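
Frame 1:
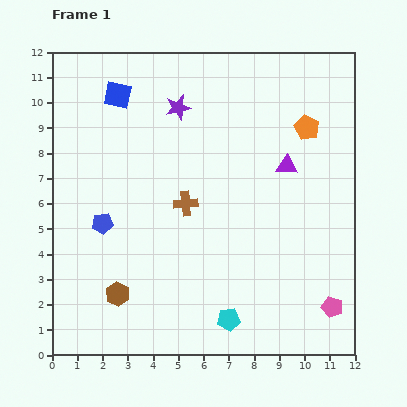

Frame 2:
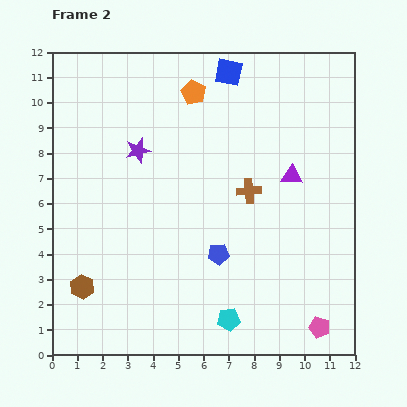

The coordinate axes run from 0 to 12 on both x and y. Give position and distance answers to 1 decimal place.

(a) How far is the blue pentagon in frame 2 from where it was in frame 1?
4.8

The blue pentagon moved from (2.0, 5.2) to (6.6, 4.0), a distance of √(4.6² + 1.2²) ≈ 4.8.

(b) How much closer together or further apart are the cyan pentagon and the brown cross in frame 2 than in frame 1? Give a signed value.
+0.3

Distance in frame 1: 4.9. Distance in frame 2: 5.2.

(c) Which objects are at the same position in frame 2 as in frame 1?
the cyan pentagon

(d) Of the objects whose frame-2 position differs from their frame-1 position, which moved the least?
the purple triangle

(moved 0.4)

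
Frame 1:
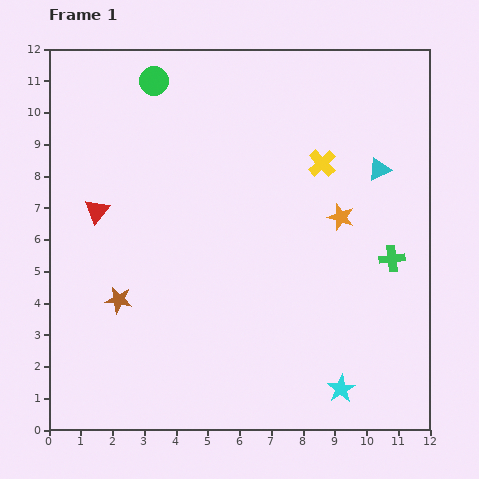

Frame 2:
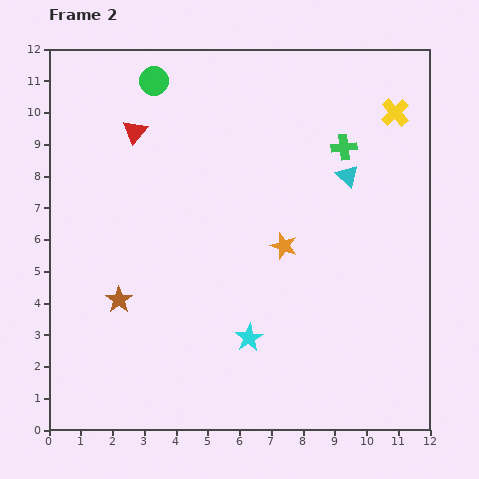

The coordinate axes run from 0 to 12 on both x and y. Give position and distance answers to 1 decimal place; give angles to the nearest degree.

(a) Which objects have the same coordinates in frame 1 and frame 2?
the green circle, the brown star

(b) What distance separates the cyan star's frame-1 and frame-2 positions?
3.3

The cyan star moved from (9.2, 1.3) to (6.3, 2.9), a distance of √(2.9² + 1.6²) ≈ 3.3.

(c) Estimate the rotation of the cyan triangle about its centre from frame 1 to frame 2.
49° counter-clockwise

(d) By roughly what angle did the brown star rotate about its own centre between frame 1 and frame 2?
26° clockwise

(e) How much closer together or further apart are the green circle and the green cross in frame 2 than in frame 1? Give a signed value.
-3.0

Distance in frame 1: 9.4. Distance in frame 2: 6.4.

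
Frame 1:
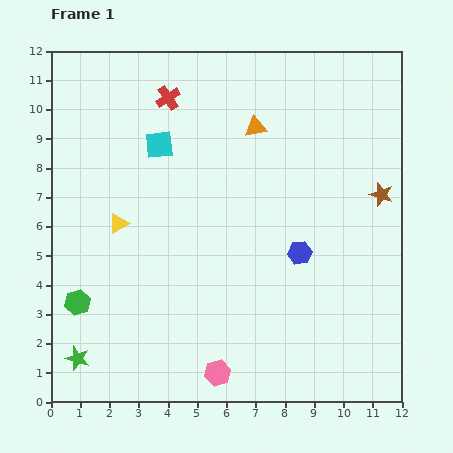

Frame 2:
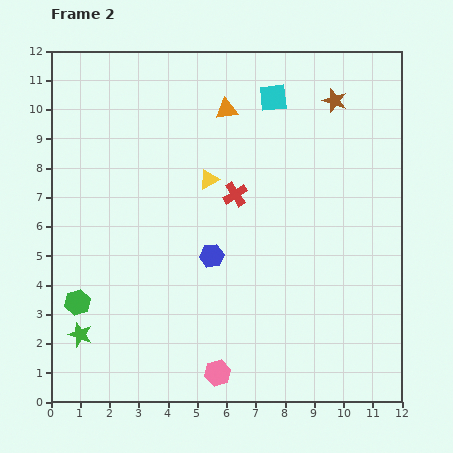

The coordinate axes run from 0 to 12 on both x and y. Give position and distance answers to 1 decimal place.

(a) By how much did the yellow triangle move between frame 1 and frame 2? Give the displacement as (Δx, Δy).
(3.1, 1.5)

The yellow triangle was at (2.3, 6.1) in frame 1 and (5.4, 7.6) in frame 2.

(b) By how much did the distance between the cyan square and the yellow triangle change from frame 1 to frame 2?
+0.6

Distance in frame 1: 3.0. Distance in frame 2: 3.6.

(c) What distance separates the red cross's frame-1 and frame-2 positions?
4.0

The red cross moved from (4.0, 10.4) to (6.3, 7.1), a distance of √(2.3² + 3.3²) ≈ 4.0.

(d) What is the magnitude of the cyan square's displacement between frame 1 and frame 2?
4.2

The cyan square moved from (3.7, 8.8) to (7.6, 10.4), a distance of √(3.9² + 1.6²) ≈ 4.2.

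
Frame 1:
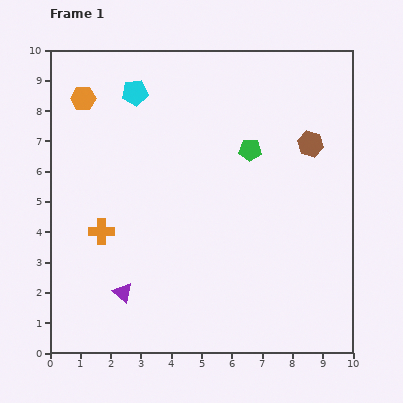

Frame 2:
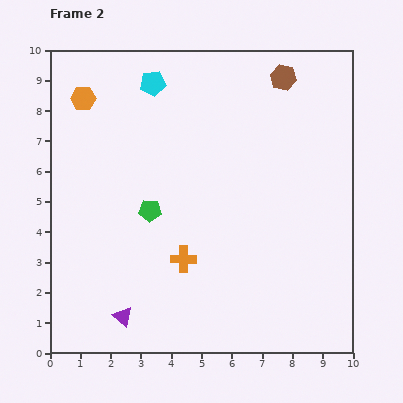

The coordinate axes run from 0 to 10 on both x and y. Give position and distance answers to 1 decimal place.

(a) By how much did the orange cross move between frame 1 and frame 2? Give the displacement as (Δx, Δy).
(2.7, -0.9)

The orange cross was at (1.7, 4.0) in frame 1 and (4.4, 3.1) in frame 2.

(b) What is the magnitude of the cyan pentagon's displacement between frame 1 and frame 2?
0.7

The cyan pentagon moved from (2.8, 8.6) to (3.4, 8.9), a distance of √(0.6² + 0.3²) ≈ 0.7.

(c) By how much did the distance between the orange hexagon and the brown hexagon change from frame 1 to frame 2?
-1.0

Distance in frame 1: 7.6. Distance in frame 2: 6.6.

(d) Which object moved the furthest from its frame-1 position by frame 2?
the green pentagon

(moved 3.9; next 2.8)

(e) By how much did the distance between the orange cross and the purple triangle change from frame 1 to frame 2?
+0.7

Distance in frame 1: 2.1. Distance in frame 2: 2.8.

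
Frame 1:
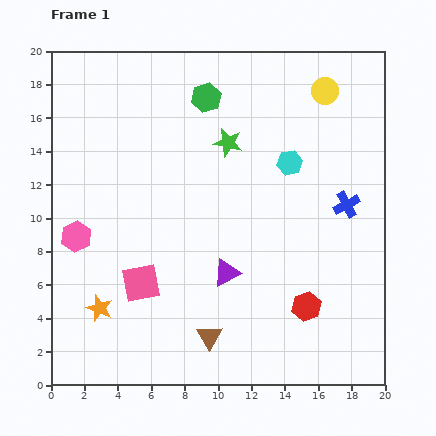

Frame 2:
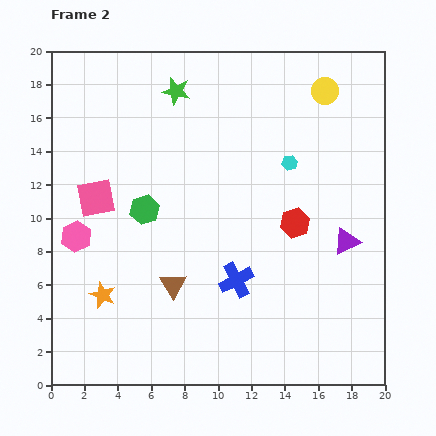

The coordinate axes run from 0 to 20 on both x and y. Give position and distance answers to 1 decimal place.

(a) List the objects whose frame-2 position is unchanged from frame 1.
the yellow circle, the cyan hexagon, the pink hexagon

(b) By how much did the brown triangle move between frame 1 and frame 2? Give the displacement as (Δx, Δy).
(-2.2, 3.1)

The brown triangle was at (9.5, 2.9) in frame 1 and (7.3, 6.0) in frame 2.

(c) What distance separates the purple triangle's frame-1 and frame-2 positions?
7.4

The purple triangle moved from (10.5, 6.7) to (17.7, 8.6), a distance of √(7.2² + 1.9²) ≈ 7.4.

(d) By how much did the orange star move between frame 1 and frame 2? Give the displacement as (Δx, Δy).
(0.2, 0.8)

The orange star was at (2.9, 4.6) in frame 1 and (3.1, 5.4) in frame 2.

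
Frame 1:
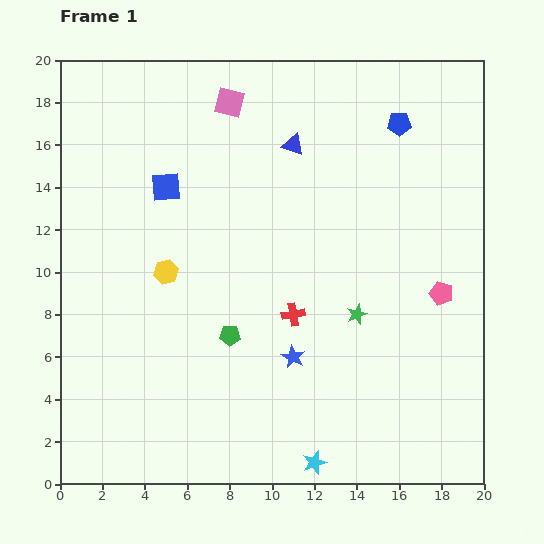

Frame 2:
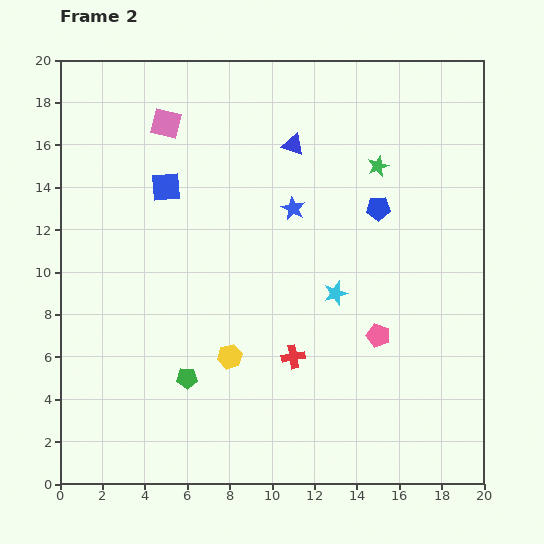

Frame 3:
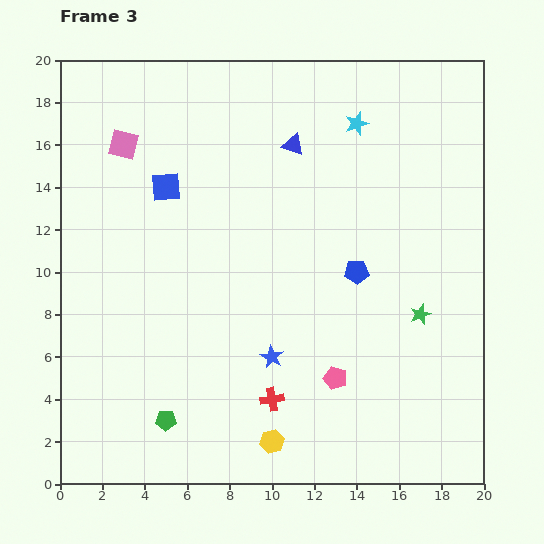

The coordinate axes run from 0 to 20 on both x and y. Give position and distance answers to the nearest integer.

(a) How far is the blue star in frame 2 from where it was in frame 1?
7

The blue star moved from (11, 6) to (11, 13), a distance of √(0² + 7²) ≈ 7.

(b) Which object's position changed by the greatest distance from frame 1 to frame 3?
the cyan star

(moved 16; next 9)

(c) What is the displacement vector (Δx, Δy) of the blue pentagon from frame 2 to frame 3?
(-1, -3)

The blue pentagon was at (15, 13) in frame 2 and (14, 10) in frame 3.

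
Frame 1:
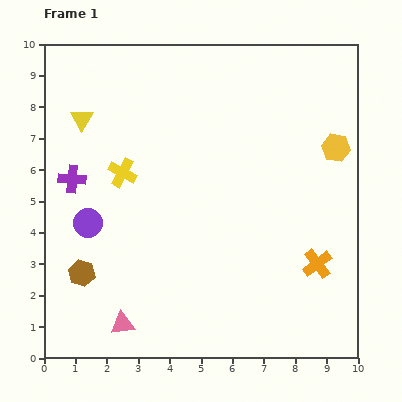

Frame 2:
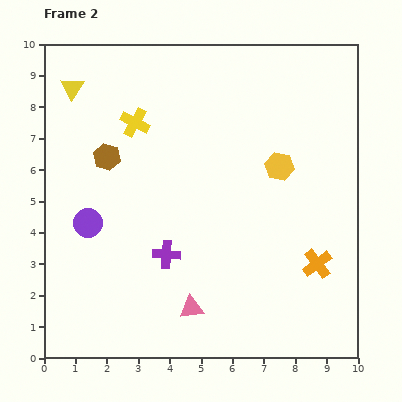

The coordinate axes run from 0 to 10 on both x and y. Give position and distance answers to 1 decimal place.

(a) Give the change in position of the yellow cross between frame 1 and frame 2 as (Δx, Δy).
(0.4, 1.6)

The yellow cross was at (2.5, 5.9) in frame 1 and (2.9, 7.5) in frame 2.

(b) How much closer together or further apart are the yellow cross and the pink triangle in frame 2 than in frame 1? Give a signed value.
+1.4

Distance in frame 1: 4.8. Distance in frame 2: 6.2.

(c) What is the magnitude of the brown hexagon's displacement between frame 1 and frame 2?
3.8

The brown hexagon moved from (1.2, 2.7) to (2.0, 6.4), a distance of √(0.8² + 3.7²) ≈ 3.8.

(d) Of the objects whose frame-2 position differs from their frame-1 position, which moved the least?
the yellow triangle

(moved 1.0)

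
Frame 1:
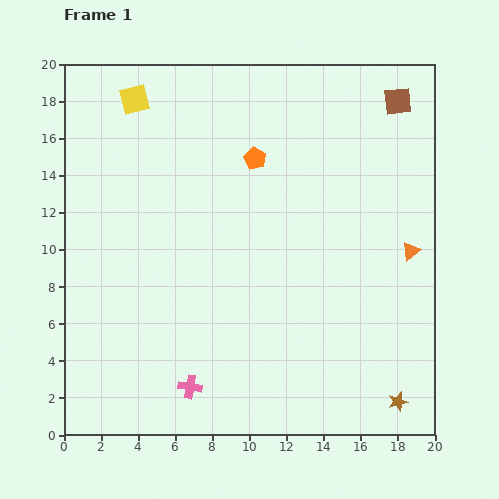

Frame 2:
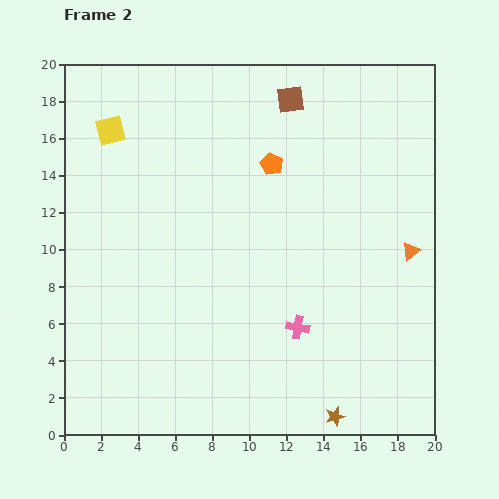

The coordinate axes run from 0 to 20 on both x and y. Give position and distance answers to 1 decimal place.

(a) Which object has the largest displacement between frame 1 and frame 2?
the pink cross

(moved 6.6; next 5.8)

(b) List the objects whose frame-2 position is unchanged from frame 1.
the orange triangle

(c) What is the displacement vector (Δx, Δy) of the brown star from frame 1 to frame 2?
(-3.4, -0.8)

The brown star was at (18.0, 1.8) in frame 1 and (14.6, 1.0) in frame 2.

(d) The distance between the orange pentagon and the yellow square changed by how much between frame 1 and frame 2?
+1.7

Distance in frame 1: 7.2. Distance in frame 2: 8.9.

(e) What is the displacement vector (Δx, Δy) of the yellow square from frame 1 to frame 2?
(-1.3, -1.7)

The yellow square was at (3.8, 18.1) in frame 1 and (2.5, 16.4) in frame 2.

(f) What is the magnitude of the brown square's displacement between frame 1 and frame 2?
5.8

The brown square moved from (18.0, 18.0) to (12.2, 18.1), a distance of √(5.8² + 0.1²) ≈ 5.8.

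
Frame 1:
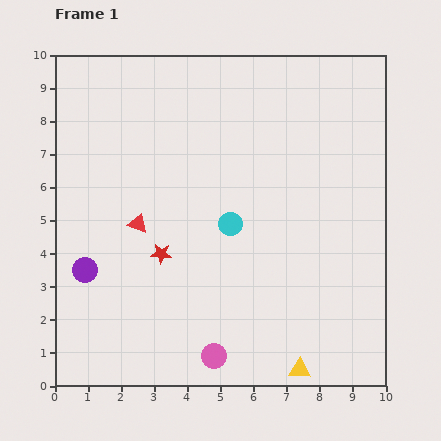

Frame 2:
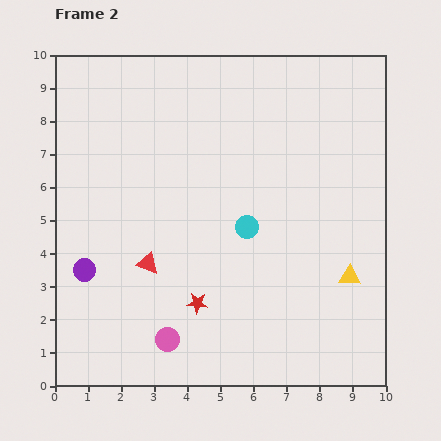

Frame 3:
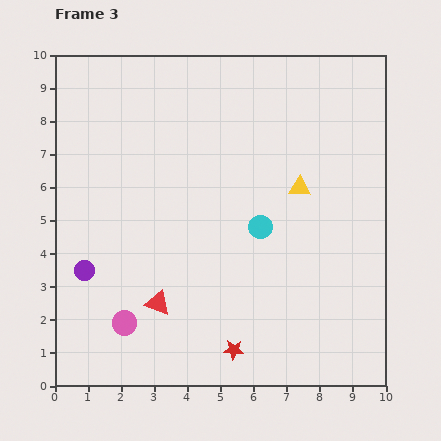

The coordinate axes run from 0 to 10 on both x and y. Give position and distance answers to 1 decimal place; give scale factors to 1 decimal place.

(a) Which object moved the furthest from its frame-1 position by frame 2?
the yellow triangle

(moved 3.2; next 1.9)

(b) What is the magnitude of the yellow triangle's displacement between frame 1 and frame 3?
5.5

The yellow triangle moved from (7.4, 0.5) to (7.4, 6.0), a distance of √(0.0² + 5.5²) ≈ 5.5.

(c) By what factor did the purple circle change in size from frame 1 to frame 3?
0.8×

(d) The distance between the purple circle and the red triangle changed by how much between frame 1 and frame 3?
+0.3

Distance in frame 1: 2.1. Distance in frame 3: 2.4.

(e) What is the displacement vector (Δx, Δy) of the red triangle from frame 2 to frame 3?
(0.3, -1.2)

The red triangle was at (2.8, 3.7) in frame 2 and (3.1, 2.5) in frame 3.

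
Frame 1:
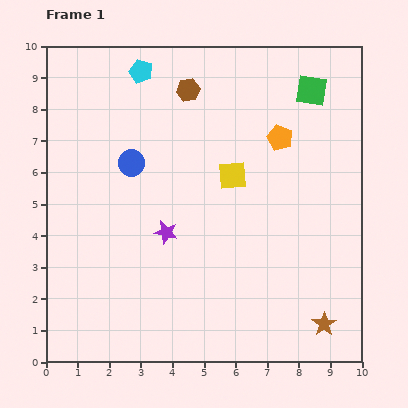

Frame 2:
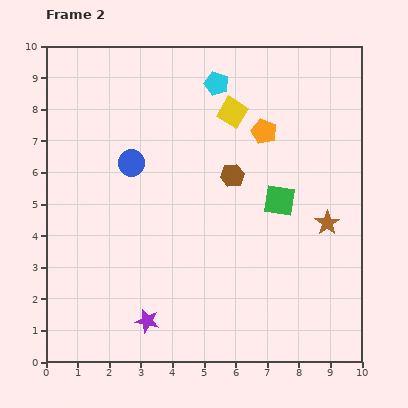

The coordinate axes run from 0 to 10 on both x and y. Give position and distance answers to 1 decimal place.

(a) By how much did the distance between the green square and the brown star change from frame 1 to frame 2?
-5.7

Distance in frame 1: 7.4. Distance in frame 2: 1.7.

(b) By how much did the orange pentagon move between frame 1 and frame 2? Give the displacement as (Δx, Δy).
(-0.5, 0.2)

The orange pentagon was at (7.4, 7.1) in frame 1 and (6.9, 7.3) in frame 2.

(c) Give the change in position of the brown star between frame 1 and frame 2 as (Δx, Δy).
(0.1, 3.2)

The brown star was at (8.8, 1.2) in frame 1 and (8.9, 4.4) in frame 2.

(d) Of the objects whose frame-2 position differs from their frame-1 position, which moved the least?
the orange pentagon

(moved 0.5)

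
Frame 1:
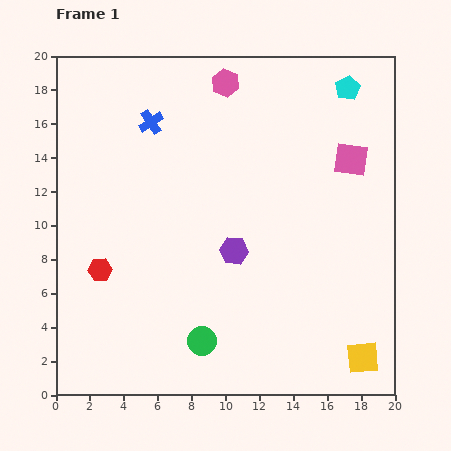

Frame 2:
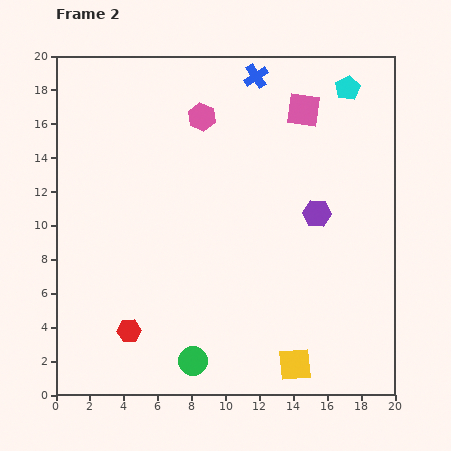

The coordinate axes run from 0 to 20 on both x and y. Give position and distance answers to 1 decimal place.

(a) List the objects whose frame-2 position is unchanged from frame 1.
the cyan pentagon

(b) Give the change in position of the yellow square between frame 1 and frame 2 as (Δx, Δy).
(-4.0, -0.4)

The yellow square was at (18.1, 2.2) in frame 1 and (14.1, 1.8) in frame 2.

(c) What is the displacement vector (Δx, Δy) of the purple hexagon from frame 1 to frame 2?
(4.9, 2.2)

The purple hexagon was at (10.5, 8.5) in frame 1 and (15.4, 10.7) in frame 2.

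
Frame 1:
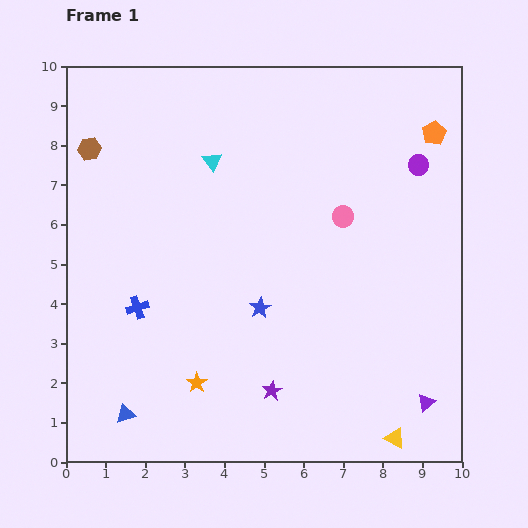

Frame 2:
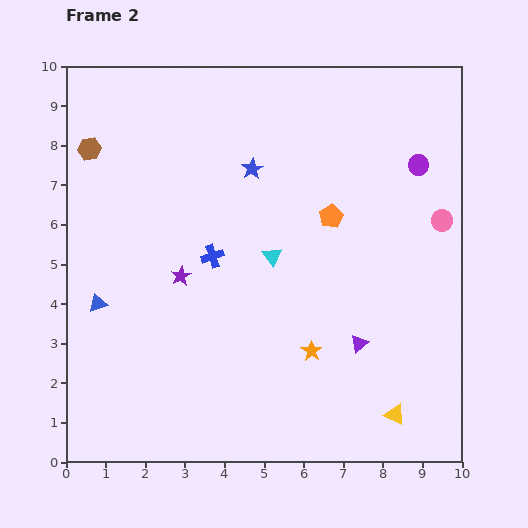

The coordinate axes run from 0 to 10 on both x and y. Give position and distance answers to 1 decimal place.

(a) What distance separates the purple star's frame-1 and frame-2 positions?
3.7

The purple star moved from (5.2, 1.8) to (2.9, 4.7), a distance of √(2.3² + 2.9²) ≈ 3.7.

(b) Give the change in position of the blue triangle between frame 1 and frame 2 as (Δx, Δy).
(-0.7, 2.8)

The blue triangle was at (1.5, 1.2) in frame 1 and (0.8, 4.0) in frame 2.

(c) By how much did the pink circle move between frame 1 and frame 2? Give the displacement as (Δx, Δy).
(2.5, -0.1)

The pink circle was at (7.0, 6.2) in frame 1 and (9.5, 6.1) in frame 2.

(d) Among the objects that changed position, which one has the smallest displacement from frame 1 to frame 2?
the yellow triangle

(moved 0.6)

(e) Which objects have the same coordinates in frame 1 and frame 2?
the brown hexagon, the purple circle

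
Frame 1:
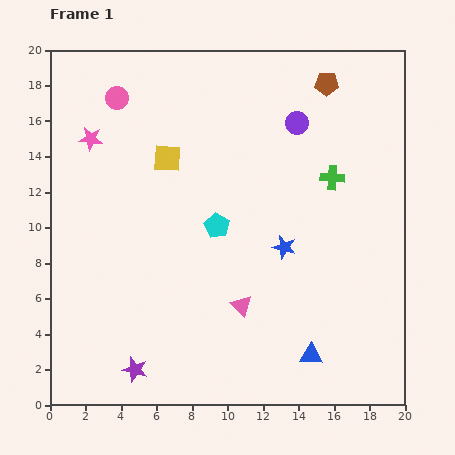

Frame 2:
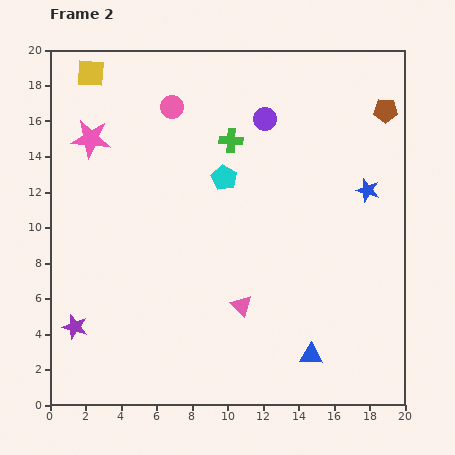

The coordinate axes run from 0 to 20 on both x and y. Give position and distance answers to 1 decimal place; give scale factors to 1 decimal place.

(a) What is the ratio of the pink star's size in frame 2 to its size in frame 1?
1.6×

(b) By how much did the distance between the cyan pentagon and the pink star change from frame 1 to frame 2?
-0.8

Distance in frame 1: 8.6. Distance in frame 2: 7.8.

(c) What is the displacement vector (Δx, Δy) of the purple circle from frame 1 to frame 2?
(-1.8, 0.2)

The purple circle was at (13.9, 15.9) in frame 1 and (12.1, 16.1) in frame 2.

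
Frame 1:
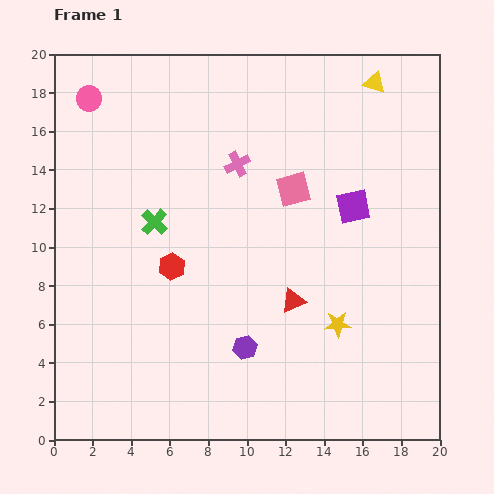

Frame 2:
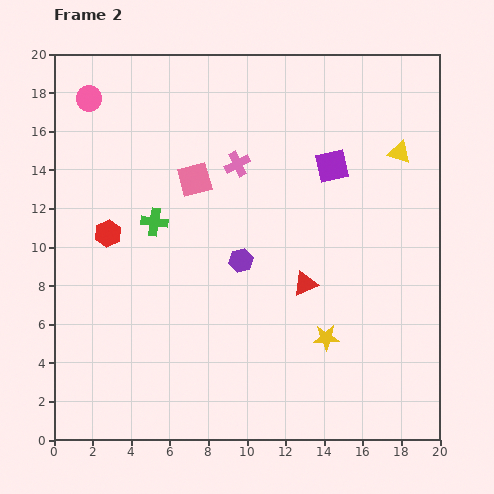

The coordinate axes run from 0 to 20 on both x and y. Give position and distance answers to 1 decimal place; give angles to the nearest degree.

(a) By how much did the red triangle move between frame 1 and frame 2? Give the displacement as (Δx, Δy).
(0.6, 0.9)

The red triangle was at (12.4, 7.2) in frame 1 and (13.0, 8.1) in frame 2.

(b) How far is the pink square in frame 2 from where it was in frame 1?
5.1

The pink square moved from (12.4, 13.0) to (7.3, 13.5), a distance of √(5.1² + 0.5²) ≈ 5.1.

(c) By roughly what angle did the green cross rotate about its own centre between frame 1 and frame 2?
35° counter-clockwise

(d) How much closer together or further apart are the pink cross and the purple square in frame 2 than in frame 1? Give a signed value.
-1.5

Distance in frame 1: 6.4. Distance in frame 2: 4.9.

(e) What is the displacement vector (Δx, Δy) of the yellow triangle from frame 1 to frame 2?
(1.3, -3.6)

The yellow triangle was at (16.6, 18.5) in frame 1 and (17.9, 14.9) in frame 2.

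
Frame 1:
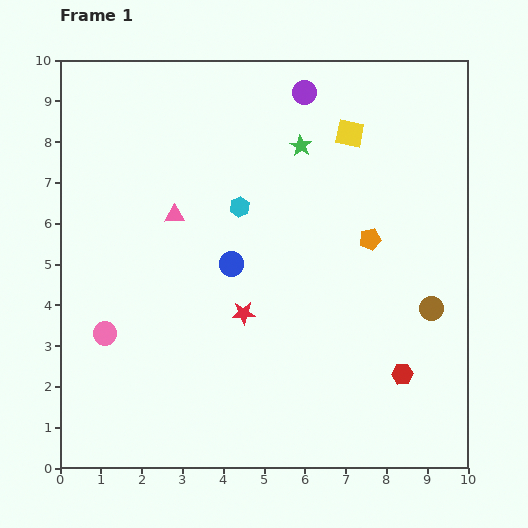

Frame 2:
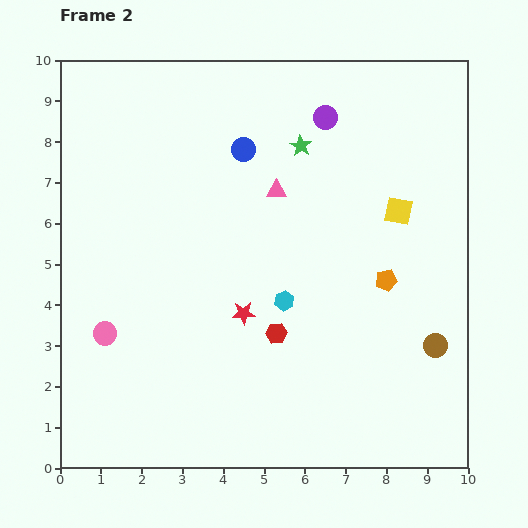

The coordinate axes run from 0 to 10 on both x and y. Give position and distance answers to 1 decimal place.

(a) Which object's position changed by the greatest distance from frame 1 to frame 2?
the red hexagon

(moved 3.3; next 2.8)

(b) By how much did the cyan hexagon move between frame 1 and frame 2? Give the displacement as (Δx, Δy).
(1.1, -2.3)

The cyan hexagon was at (4.4, 6.4) in frame 1 and (5.5, 4.1) in frame 2.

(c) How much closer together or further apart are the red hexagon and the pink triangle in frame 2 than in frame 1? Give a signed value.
-3.3

Distance in frame 1: 6.8. Distance in frame 2: 3.5.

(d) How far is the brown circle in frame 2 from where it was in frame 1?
0.9

The brown circle moved from (9.1, 3.9) to (9.2, 3.0), a distance of √(0.1² + 0.9²) ≈ 0.9.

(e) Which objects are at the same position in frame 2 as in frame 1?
the pink circle, the green star, the red star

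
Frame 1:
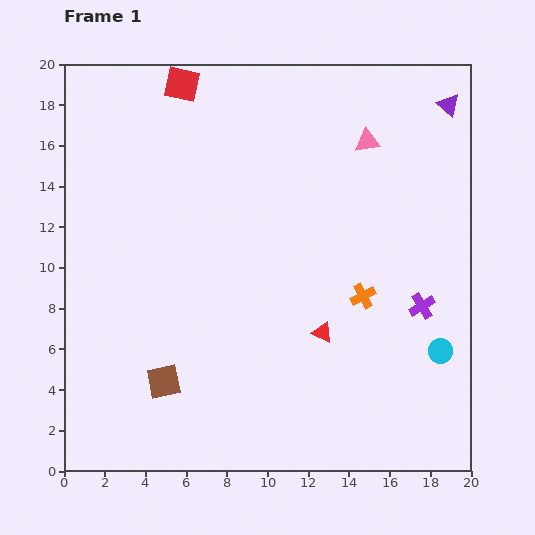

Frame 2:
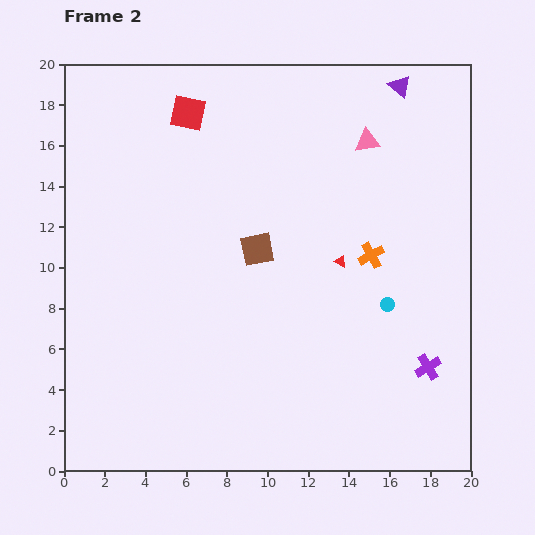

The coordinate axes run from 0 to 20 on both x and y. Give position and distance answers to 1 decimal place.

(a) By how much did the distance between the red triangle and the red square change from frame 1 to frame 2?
-3.5

Distance in frame 1: 14.0. Distance in frame 2: 10.5.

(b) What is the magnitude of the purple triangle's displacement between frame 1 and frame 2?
2.6

The purple triangle moved from (18.9, 18.0) to (16.5, 18.9), a distance of √(2.4² + 0.9²) ≈ 2.6.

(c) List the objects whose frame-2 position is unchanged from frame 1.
the pink triangle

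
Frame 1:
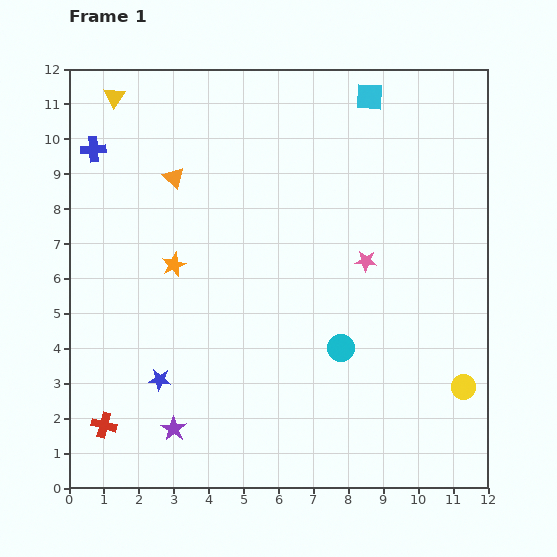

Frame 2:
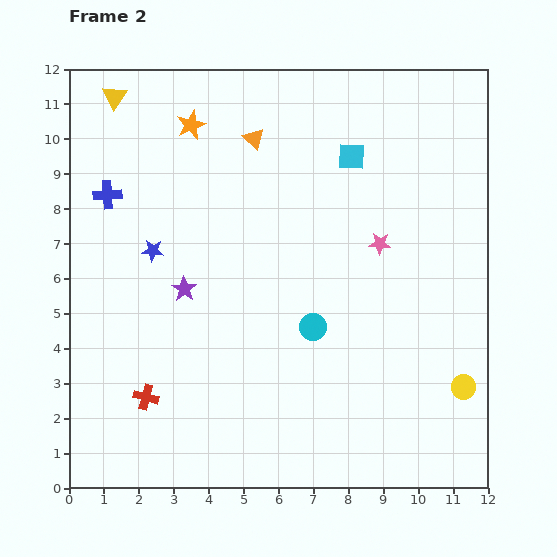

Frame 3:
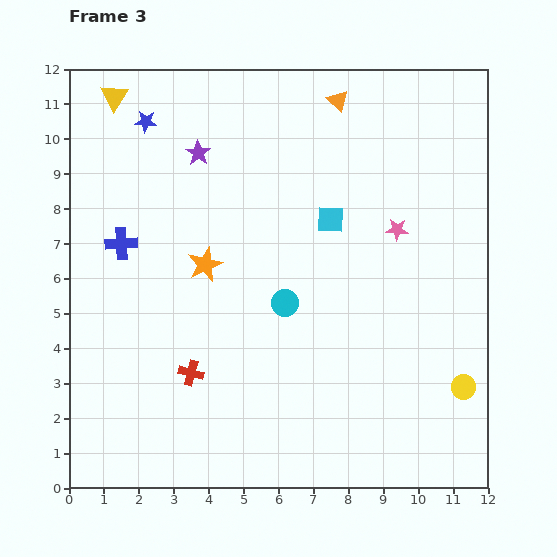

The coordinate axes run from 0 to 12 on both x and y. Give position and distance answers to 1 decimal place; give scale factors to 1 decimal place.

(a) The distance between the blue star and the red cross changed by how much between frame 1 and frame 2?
+2.1

Distance in frame 1: 2.1. Distance in frame 2: 4.2.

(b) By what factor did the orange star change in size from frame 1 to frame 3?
1.5×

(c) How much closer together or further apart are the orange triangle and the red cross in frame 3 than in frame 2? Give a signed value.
+0.9

Distance in frame 2: 8.0. Distance in frame 3: 8.9.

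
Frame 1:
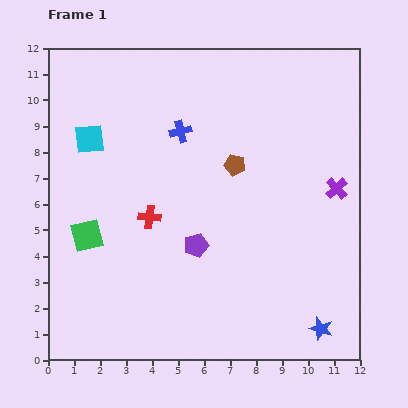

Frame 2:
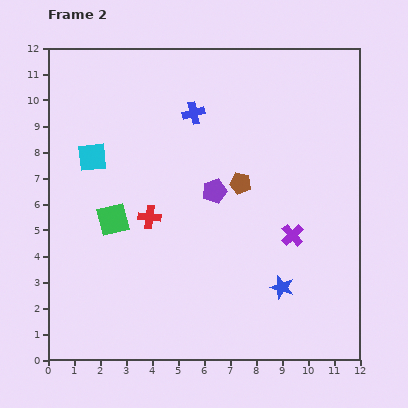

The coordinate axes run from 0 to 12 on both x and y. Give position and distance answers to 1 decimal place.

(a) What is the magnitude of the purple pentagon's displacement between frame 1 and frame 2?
2.2

The purple pentagon moved from (5.7, 4.4) to (6.4, 6.5), a distance of √(0.7² + 2.1²) ≈ 2.2.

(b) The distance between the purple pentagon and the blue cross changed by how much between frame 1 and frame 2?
-1.3

Distance in frame 1: 4.4. Distance in frame 2: 3.1.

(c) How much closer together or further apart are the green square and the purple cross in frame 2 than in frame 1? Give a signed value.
-2.9

Distance in frame 1: 9.8. Distance in frame 2: 6.9.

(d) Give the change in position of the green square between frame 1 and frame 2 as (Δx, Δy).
(1.0, 0.6)

The green square was at (1.5, 4.8) in frame 1 and (2.5, 5.4) in frame 2.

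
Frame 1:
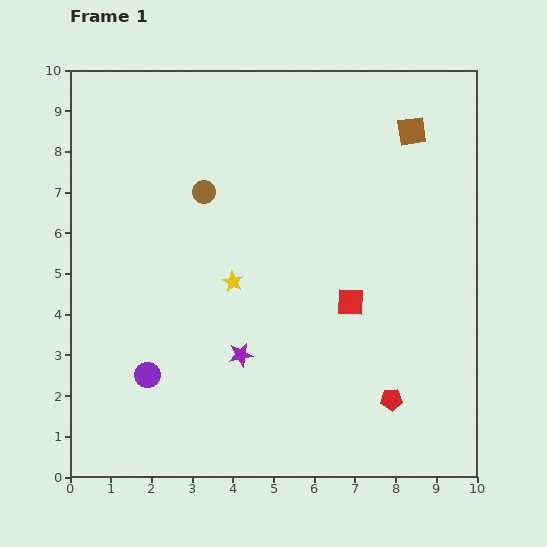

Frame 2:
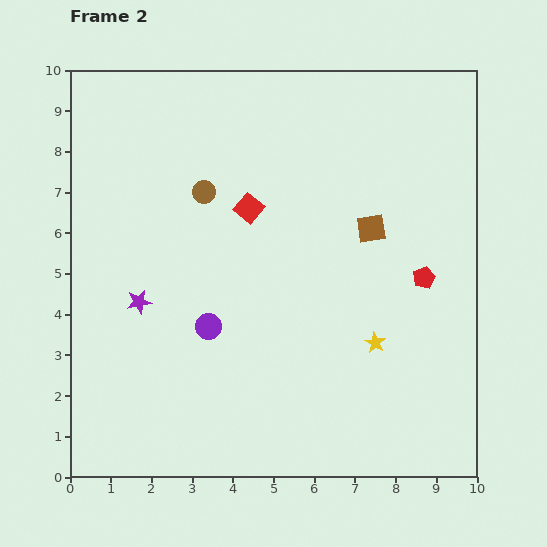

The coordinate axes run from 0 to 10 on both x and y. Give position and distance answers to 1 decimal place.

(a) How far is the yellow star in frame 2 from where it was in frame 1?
3.8

The yellow star moved from (4.0, 4.8) to (7.5, 3.3), a distance of √(3.5² + 1.5²) ≈ 3.8.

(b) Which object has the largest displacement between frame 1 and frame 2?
the yellow star

(moved 3.8; next 3.4)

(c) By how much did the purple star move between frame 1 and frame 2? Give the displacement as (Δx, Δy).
(-2.5, 1.3)

The purple star was at (4.2, 3.0) in frame 1 and (1.7, 4.3) in frame 2.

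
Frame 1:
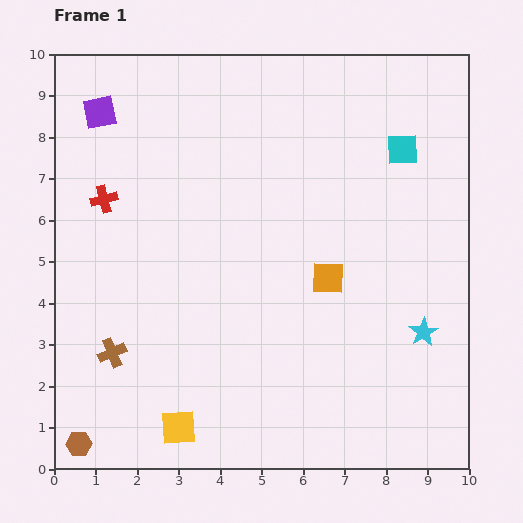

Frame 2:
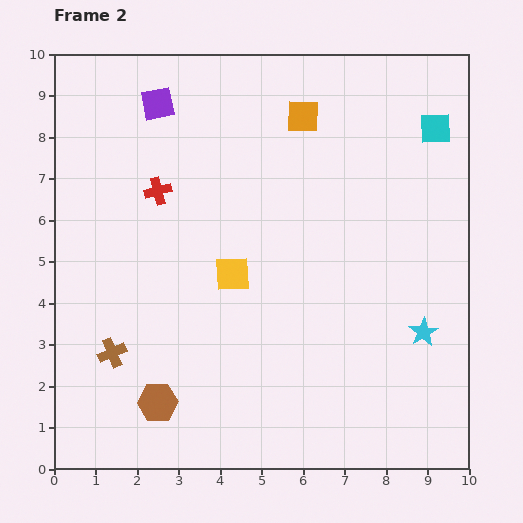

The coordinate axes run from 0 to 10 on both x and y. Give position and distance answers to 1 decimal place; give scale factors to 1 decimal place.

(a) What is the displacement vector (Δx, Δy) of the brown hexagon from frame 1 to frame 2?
(1.9, 1.0)

The brown hexagon was at (0.6, 0.6) in frame 1 and (2.5, 1.6) in frame 2.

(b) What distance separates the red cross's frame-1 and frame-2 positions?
1.3

The red cross moved from (1.2, 6.5) to (2.5, 6.7), a distance of √(1.3² + 0.2²) ≈ 1.3.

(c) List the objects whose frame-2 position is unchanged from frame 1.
the cyan star, the brown cross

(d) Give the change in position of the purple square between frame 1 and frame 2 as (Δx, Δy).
(1.4, 0.2)

The purple square was at (1.1, 8.6) in frame 1 and (2.5, 8.8) in frame 2.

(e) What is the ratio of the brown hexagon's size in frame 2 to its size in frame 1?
1.6×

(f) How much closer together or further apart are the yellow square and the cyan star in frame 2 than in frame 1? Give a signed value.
-1.5

Distance in frame 1: 6.3. Distance in frame 2: 4.8.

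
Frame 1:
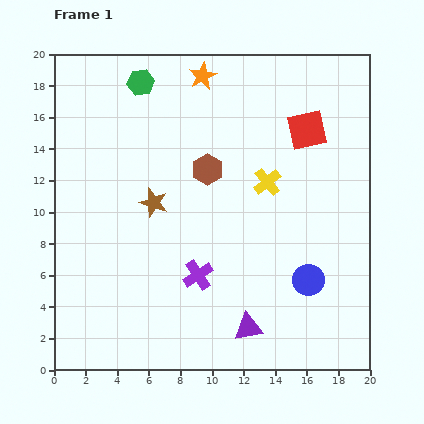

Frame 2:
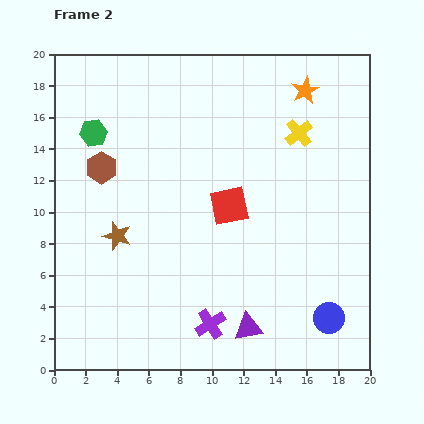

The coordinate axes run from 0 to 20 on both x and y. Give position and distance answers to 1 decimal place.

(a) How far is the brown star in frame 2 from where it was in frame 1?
3.1

The brown star moved from (6.3, 10.6) to (4.0, 8.5), a distance of √(2.3² + 2.1²) ≈ 3.1.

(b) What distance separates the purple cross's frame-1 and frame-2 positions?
3.2

The purple cross moved from (9.1, 6.0) to (9.9, 2.9), a distance of √(0.8² + 3.1²) ≈ 3.2.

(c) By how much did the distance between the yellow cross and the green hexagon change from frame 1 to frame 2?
+2.8

Distance in frame 1: 10.2. Distance in frame 2: 13.0.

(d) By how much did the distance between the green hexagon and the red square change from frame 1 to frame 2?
-1.1

Distance in frame 1: 10.9. Distance in frame 2: 9.8.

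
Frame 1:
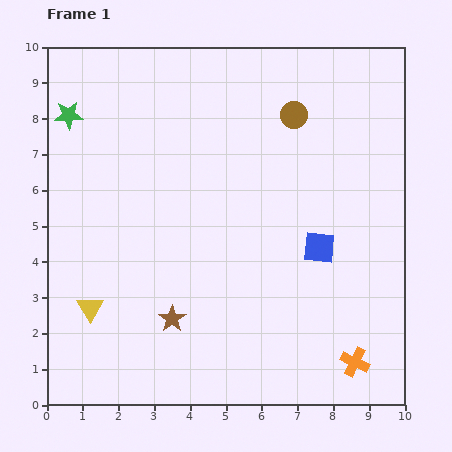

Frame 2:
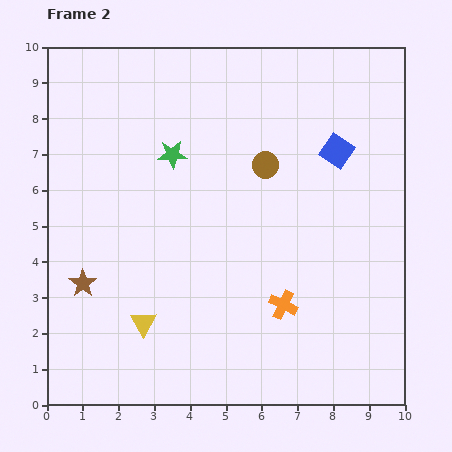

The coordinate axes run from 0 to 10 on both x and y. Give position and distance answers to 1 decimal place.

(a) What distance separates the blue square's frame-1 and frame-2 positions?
2.7

The blue square moved from (7.6, 4.4) to (8.1, 7.1), a distance of √(0.5² + 2.7²) ≈ 2.7.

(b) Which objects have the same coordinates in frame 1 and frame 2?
none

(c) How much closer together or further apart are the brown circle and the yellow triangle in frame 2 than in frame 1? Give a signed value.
-2.3

Distance in frame 1: 7.9. Distance in frame 2: 5.6.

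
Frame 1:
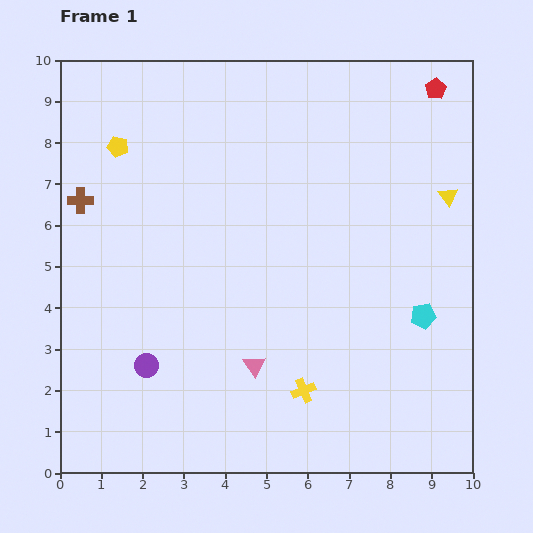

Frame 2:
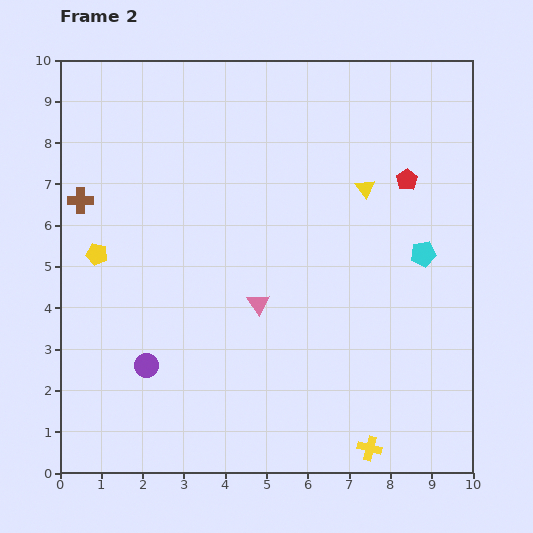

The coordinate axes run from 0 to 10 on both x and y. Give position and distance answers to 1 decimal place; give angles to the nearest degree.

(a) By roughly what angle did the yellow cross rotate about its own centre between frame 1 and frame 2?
36° clockwise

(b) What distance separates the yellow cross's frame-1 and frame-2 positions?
2.1

The yellow cross moved from (5.9, 2.0) to (7.5, 0.6), a distance of √(1.6² + 1.4²) ≈ 2.1.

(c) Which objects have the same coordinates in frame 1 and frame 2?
the brown cross, the purple circle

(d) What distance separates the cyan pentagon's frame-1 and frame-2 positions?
1.5

The cyan pentagon moved from (8.8, 3.8) to (8.8, 5.3), a distance of √(0.0² + 1.5²) ≈ 1.5.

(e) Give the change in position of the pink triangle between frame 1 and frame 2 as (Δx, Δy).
(0.1, 1.5)

The pink triangle was at (4.7, 2.6) in frame 1 and (4.8, 4.1) in frame 2.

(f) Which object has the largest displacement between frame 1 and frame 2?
the yellow pentagon

(moved 2.6; next 2.3)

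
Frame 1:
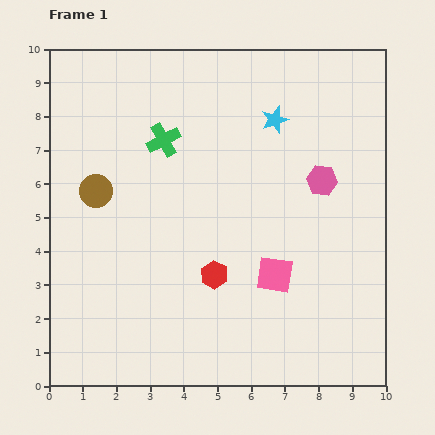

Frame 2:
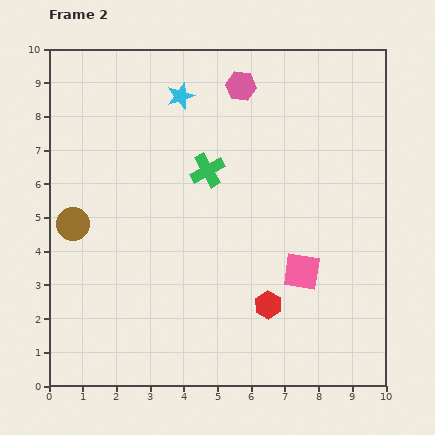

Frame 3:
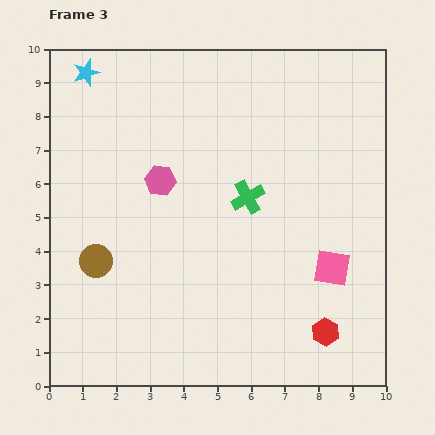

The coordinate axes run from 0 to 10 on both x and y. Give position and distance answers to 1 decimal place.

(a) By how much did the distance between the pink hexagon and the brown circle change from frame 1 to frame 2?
-0.2

Distance in frame 1: 6.7. Distance in frame 2: 6.5.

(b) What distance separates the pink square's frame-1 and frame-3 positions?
1.7

The pink square moved from (6.7, 3.3) to (8.4, 3.5), a distance of √(1.7² + 0.2²) ≈ 1.7.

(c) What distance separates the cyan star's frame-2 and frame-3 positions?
2.9

The cyan star moved from (3.9, 8.6) to (1.1, 9.3), a distance of √(2.8² + 0.7²) ≈ 2.9.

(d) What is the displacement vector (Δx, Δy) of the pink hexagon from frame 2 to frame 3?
(-2.4, -2.8)

The pink hexagon was at (5.7, 8.9) in frame 2 and (3.3, 6.1) in frame 3.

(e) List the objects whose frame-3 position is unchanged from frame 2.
none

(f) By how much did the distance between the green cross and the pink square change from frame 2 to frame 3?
-0.8

Distance in frame 2: 4.1. Distance in frame 3: 3.3.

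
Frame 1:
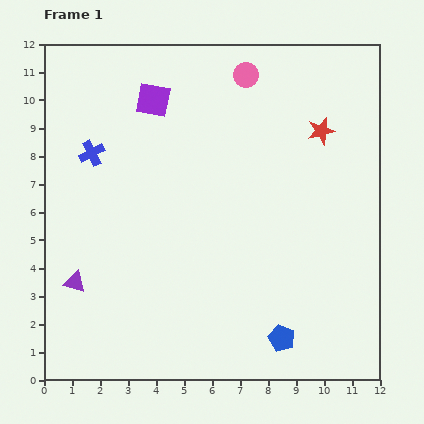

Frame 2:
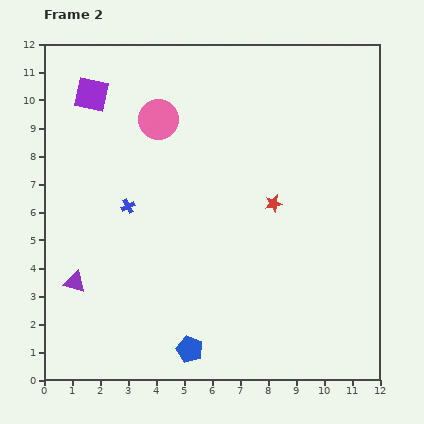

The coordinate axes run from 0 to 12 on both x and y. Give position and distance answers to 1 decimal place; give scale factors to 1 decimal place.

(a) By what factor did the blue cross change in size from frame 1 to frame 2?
0.6×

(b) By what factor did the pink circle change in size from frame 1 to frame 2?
1.6×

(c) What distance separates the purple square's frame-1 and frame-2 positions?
2.2

The purple square moved from (3.9, 10.0) to (1.7, 10.2), a distance of √(2.2² + 0.2²) ≈ 2.2.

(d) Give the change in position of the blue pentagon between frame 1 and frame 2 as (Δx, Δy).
(-3.3, -0.4)

The blue pentagon was at (8.5, 1.5) in frame 1 and (5.2, 1.1) in frame 2.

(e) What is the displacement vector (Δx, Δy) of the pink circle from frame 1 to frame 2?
(-3.1, -1.6)

The pink circle was at (7.2, 10.9) in frame 1 and (4.1, 9.3) in frame 2.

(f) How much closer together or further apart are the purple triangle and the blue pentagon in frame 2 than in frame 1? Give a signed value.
-2.9

Distance in frame 1: 7.7. Distance in frame 2: 4.8.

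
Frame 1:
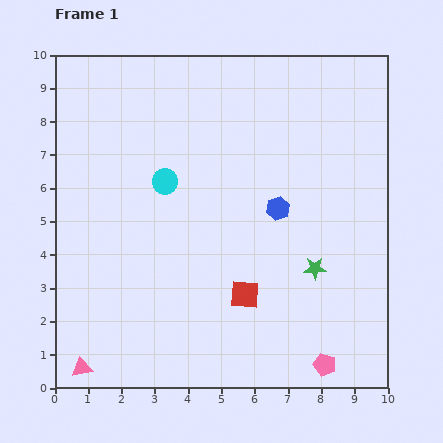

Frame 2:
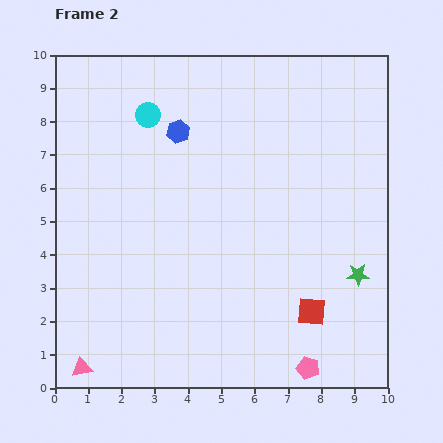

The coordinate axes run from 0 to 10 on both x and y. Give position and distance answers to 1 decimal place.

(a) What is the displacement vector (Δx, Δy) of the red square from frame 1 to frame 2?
(2.0, -0.5)

The red square was at (5.7, 2.8) in frame 1 and (7.7, 2.3) in frame 2.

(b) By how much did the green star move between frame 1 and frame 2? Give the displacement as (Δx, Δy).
(1.3, -0.2)

The green star was at (7.8, 3.6) in frame 1 and (9.1, 3.4) in frame 2.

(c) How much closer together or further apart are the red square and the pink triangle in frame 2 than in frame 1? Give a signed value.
+1.7

Distance in frame 1: 5.4. Distance in frame 2: 7.1.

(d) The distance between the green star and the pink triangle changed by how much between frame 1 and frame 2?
+1.2

Distance in frame 1: 7.6. Distance in frame 2: 8.8.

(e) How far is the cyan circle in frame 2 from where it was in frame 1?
2.1

The cyan circle moved from (3.3, 6.2) to (2.8, 8.2), a distance of √(0.5² + 2.0²) ≈ 2.1.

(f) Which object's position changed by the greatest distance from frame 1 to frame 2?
the blue hexagon

(moved 3.8; next 2.1)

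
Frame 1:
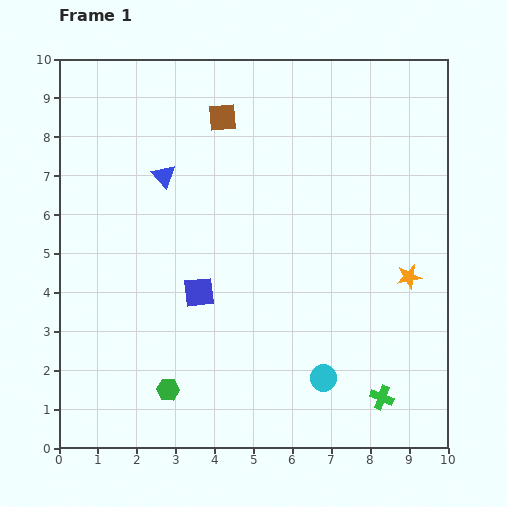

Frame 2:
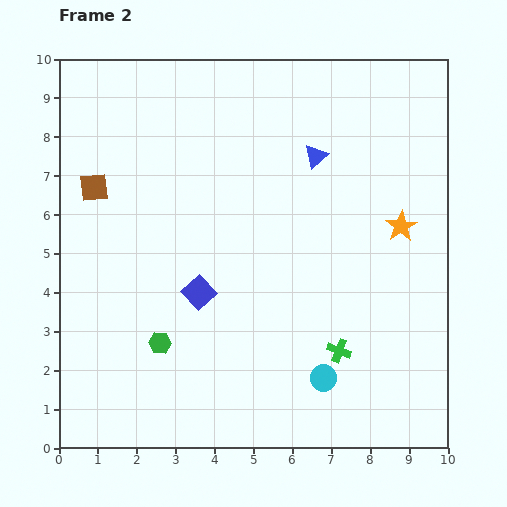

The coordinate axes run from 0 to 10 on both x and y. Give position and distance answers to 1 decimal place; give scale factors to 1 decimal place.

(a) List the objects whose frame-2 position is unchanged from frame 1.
the blue square, the cyan circle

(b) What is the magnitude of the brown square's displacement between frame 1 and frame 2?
3.8

The brown square moved from (4.2, 8.5) to (0.9, 6.7), a distance of √(3.3² + 1.8²) ≈ 3.8.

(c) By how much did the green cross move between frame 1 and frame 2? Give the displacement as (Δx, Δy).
(-1.1, 1.2)

The green cross was at (8.3, 1.3) in frame 1 and (7.2, 2.5) in frame 2.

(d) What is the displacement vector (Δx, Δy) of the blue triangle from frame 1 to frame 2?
(3.9, 0.5)

The blue triangle was at (2.7, 7.0) in frame 1 and (6.6, 7.5) in frame 2.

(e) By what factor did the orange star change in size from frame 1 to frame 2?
1.3×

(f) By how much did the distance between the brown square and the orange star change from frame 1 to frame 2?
+1.7

Distance in frame 1: 6.3. Distance in frame 2: 8.0.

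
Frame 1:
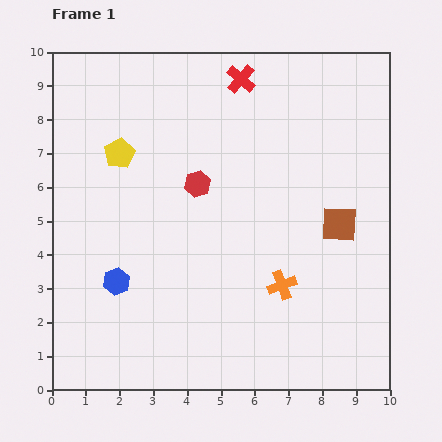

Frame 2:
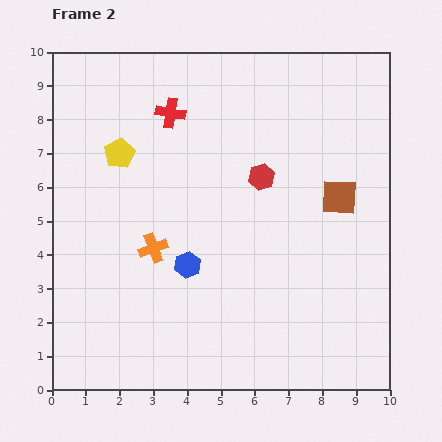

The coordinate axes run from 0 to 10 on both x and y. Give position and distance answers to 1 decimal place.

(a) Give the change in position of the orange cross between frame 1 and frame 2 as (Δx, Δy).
(-3.8, 1.1)

The orange cross was at (6.8, 3.1) in frame 1 and (3.0, 4.2) in frame 2.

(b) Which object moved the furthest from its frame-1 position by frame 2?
the orange cross

(moved 4.0; next 2.3)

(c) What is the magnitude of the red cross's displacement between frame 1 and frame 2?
2.3

The red cross moved from (5.6, 9.2) to (3.5, 8.2), a distance of √(2.1² + 1.0²) ≈ 2.3.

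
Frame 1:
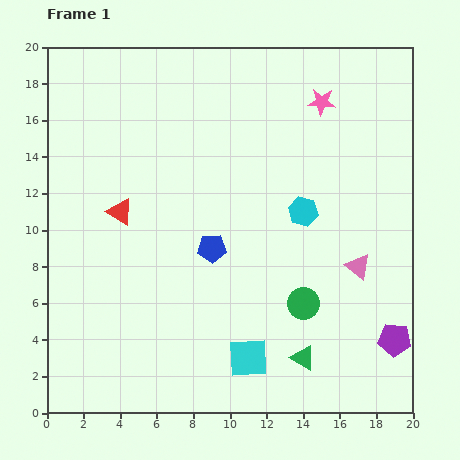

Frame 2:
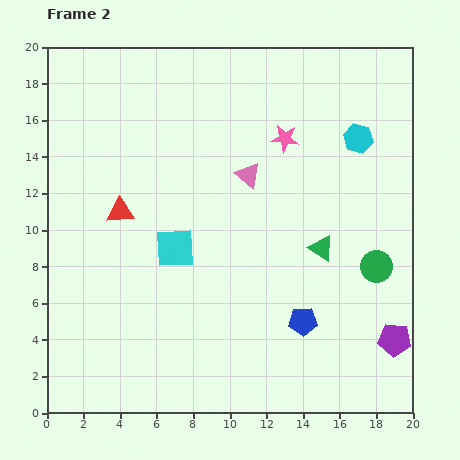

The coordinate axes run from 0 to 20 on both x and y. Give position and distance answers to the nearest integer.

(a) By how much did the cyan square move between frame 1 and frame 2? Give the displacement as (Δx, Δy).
(-4, 6)

The cyan square was at (11, 3) in frame 1 and (7, 9) in frame 2.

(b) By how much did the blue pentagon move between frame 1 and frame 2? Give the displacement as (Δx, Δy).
(5, -4)

The blue pentagon was at (9, 9) in frame 1 and (14, 5) in frame 2.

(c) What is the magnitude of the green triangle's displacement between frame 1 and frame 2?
6

The green triangle moved from (14, 3) to (15, 9), a distance of √(1² + 6²) ≈ 6.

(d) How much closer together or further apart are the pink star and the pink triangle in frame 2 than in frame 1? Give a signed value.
-6

Distance in frame 1: 9. Distance in frame 2: 3.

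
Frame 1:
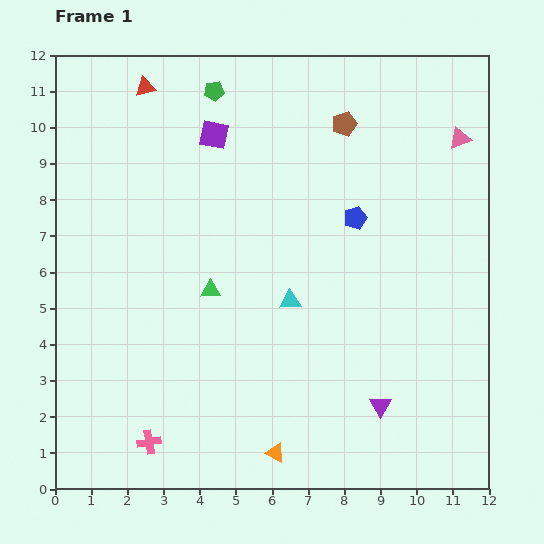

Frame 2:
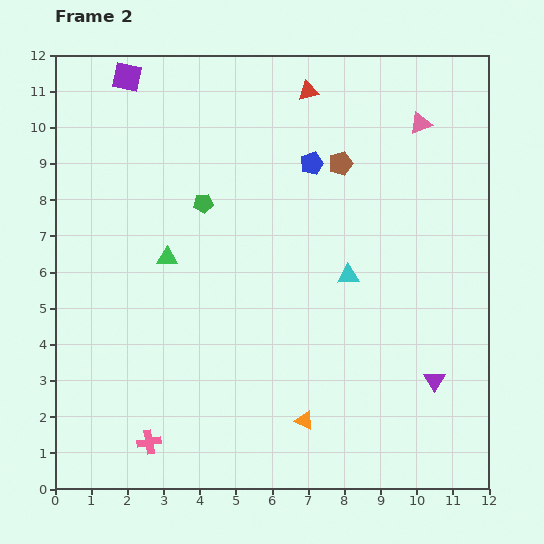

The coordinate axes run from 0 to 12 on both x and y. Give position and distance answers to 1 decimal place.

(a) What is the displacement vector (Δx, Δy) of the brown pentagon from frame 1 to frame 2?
(-0.1, -1.1)

The brown pentagon was at (8.0, 10.1) in frame 1 and (7.9, 9.0) in frame 2.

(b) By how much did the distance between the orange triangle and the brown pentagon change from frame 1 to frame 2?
-2.1

Distance in frame 1: 9.3. Distance in frame 2: 7.2.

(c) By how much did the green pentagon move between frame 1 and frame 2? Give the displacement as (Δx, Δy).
(-0.3, -3.1)

The green pentagon was at (4.4, 11.0) in frame 1 and (4.1, 7.9) in frame 2.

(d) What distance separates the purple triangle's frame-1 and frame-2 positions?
1.7

The purple triangle moved from (9.0, 2.3) to (10.5, 3.0), a distance of √(1.5² + 0.7²) ≈ 1.7.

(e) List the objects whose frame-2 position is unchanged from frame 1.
the pink cross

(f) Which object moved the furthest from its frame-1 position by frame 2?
the red triangle

(moved 4.5; next 3.1)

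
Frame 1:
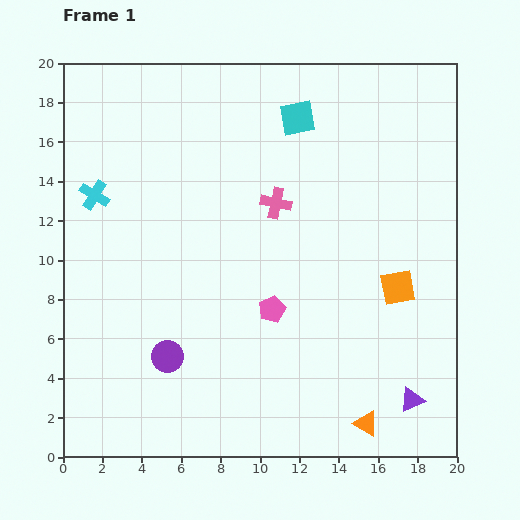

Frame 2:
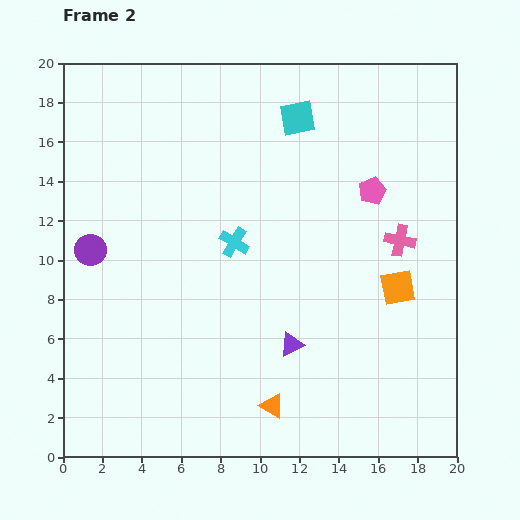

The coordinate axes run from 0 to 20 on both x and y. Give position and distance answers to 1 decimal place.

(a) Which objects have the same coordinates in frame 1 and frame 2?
the orange square, the cyan square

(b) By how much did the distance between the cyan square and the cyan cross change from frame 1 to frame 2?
-3.9

Distance in frame 1: 11.0. Distance in frame 2: 7.1.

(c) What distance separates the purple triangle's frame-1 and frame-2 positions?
6.7

The purple triangle moved from (17.7, 2.9) to (11.6, 5.7), a distance of √(6.1² + 2.8²) ≈ 6.7.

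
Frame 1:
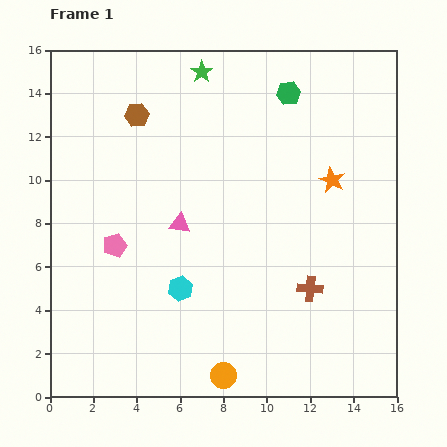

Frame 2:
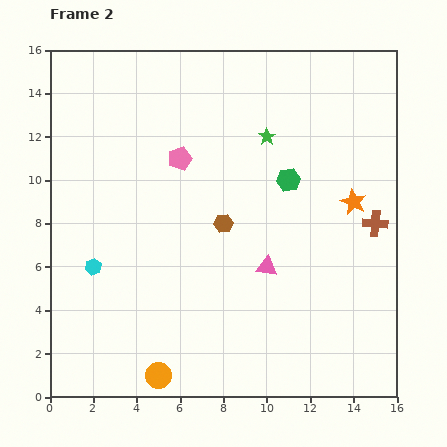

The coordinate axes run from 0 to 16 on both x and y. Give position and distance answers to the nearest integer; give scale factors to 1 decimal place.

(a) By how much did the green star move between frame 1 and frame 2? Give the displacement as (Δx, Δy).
(3, -3)

The green star was at (7, 15) in frame 1 and (10, 12) in frame 2.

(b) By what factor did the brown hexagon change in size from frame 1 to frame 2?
0.8×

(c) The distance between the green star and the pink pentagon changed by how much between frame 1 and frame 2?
-5

Distance in frame 1: 9. Distance in frame 2: 4.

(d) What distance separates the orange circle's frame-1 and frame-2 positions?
3

The orange circle moved from (8, 1) to (5, 1), a distance of √(3² + 0²) ≈ 3.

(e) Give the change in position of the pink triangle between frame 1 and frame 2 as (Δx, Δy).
(4, -2)

The pink triangle was at (6, 8) in frame 1 and (10, 6) in frame 2.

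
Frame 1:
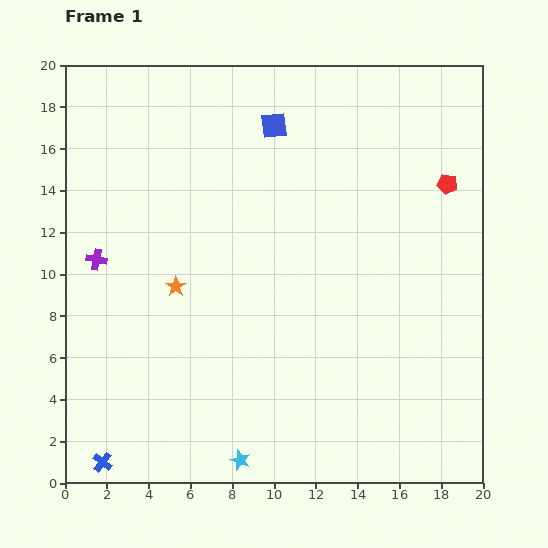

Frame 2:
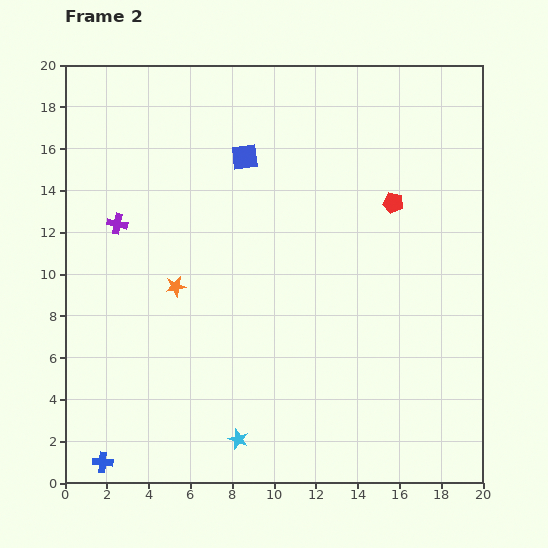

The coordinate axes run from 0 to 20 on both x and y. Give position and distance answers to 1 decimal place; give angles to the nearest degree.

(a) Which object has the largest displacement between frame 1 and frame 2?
the red pentagon

(moved 2.8; next 2.1)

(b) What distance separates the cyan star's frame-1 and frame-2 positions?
1.0

The cyan star moved from (8.4, 1.1) to (8.3, 2.1), a distance of √(0.1² + 1.0²) ≈ 1.0.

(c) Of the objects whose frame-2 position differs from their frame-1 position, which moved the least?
the cyan star

(moved 1.0)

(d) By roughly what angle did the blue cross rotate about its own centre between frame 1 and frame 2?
33° counter-clockwise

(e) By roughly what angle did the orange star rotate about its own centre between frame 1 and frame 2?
26° clockwise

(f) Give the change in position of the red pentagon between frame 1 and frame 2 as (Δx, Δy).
(-2.6, -0.9)

The red pentagon was at (18.3, 14.3) in frame 1 and (15.7, 13.4) in frame 2.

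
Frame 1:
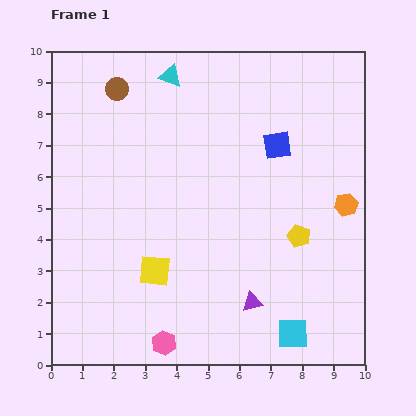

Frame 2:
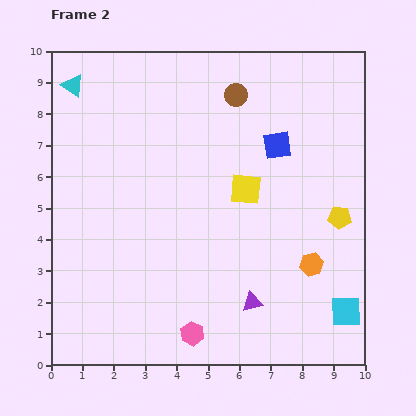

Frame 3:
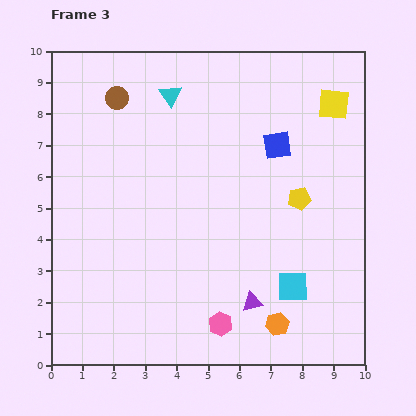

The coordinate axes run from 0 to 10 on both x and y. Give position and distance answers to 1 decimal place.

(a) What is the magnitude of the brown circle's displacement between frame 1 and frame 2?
3.8

The brown circle moved from (2.1, 8.8) to (5.9, 8.6), a distance of √(3.8² + 0.2²) ≈ 3.8.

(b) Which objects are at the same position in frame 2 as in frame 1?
the blue square, the purple triangle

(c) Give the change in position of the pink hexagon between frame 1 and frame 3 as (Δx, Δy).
(1.8, 0.6)

The pink hexagon was at (3.6, 0.7) in frame 1 and (5.4, 1.3) in frame 3.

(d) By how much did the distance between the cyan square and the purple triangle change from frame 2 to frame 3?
-1.6

Distance in frame 2: 3.0. Distance in frame 3: 1.4.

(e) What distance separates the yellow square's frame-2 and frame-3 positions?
3.9

The yellow square moved from (6.2, 5.6) to (9.0, 8.3), a distance of √(2.8² + 2.7²) ≈ 3.9.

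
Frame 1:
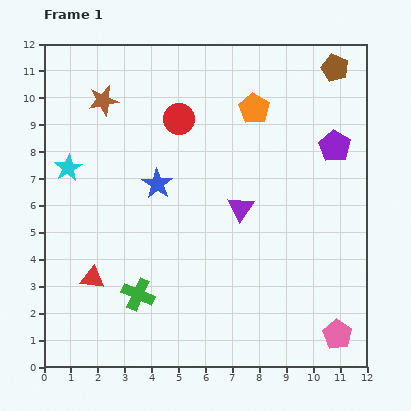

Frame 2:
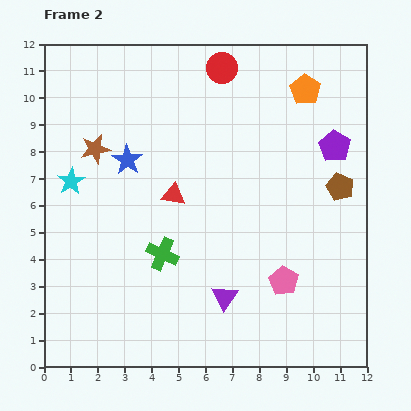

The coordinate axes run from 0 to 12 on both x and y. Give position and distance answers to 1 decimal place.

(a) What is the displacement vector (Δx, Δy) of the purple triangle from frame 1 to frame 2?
(-0.6, -3.3)

The purple triangle was at (7.3, 5.9) in frame 1 and (6.7, 2.6) in frame 2.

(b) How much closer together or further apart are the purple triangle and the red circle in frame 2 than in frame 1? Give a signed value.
+4.5

Distance in frame 1: 4.0. Distance in frame 2: 8.5.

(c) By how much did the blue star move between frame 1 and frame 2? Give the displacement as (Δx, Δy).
(-1.1, 0.9)

The blue star was at (4.2, 6.8) in frame 1 and (3.1, 7.7) in frame 2.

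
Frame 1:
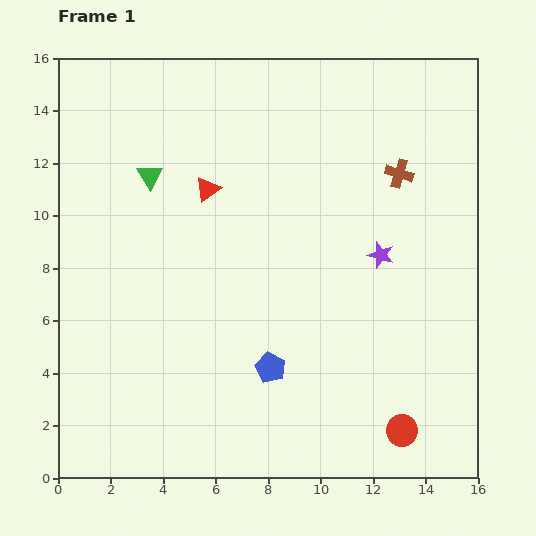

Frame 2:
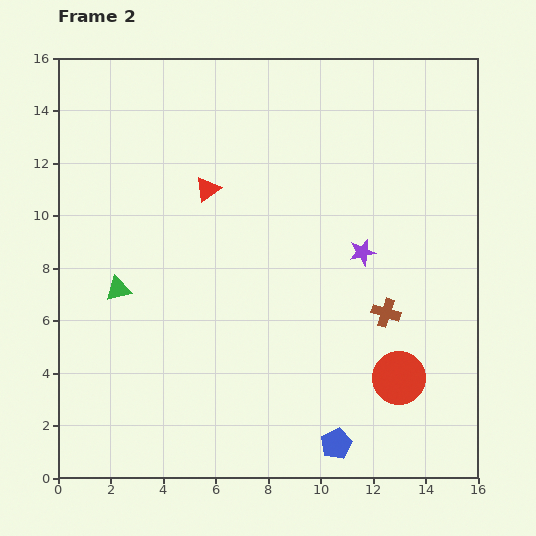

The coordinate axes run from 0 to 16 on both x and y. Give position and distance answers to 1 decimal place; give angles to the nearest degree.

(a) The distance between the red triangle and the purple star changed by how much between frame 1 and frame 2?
-0.7

Distance in frame 1: 7.1. Distance in frame 2: 6.4.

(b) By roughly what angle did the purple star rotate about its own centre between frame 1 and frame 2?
30° counter-clockwise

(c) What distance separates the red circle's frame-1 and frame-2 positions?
2.0

The red circle moved from (13.1, 1.8) to (13.0, 3.8), a distance of √(0.1² + 2.0²) ≈ 2.0.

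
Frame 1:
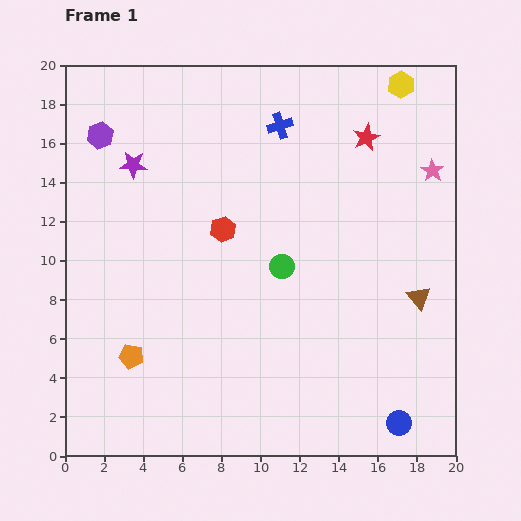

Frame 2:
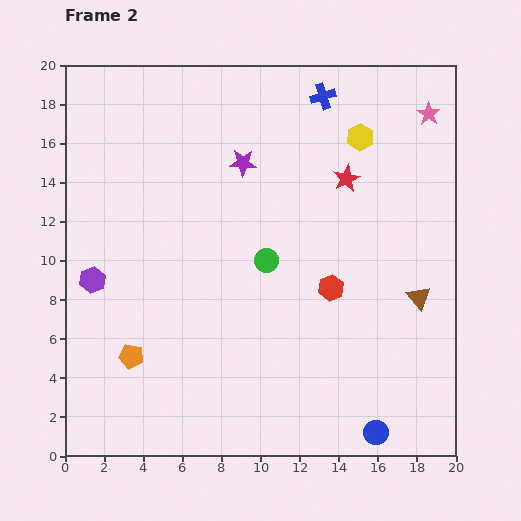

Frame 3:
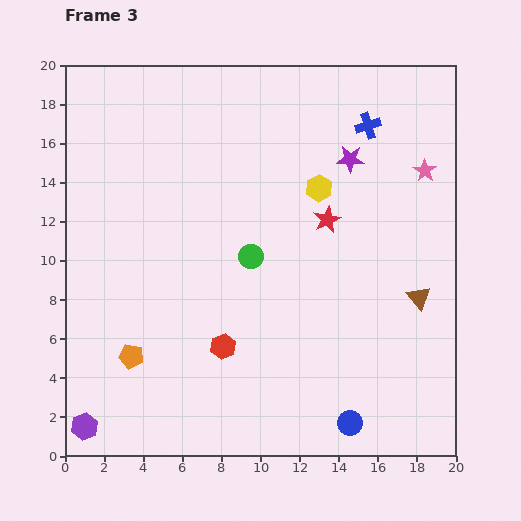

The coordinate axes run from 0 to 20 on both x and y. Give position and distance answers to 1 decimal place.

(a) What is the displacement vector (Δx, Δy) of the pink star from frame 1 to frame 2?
(-0.2, 2.9)

The pink star was at (18.8, 14.6) in frame 1 and (18.6, 17.5) in frame 2.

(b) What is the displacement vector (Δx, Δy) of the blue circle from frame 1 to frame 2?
(-1.2, -0.5)

The blue circle was at (17.1, 1.7) in frame 1 and (15.9, 1.2) in frame 2.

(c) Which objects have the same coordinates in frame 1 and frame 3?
the brown triangle, the orange pentagon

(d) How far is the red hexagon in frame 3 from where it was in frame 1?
6.0

The red hexagon moved from (8.1, 11.6) to (8.1, 5.6), a distance of √(0.0² + 6.0²) ≈ 6.0.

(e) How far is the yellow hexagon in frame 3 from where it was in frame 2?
3.3

The yellow hexagon moved from (15.1, 16.3) to (13.0, 13.7), a distance of √(2.1² + 2.6²) ≈ 3.3.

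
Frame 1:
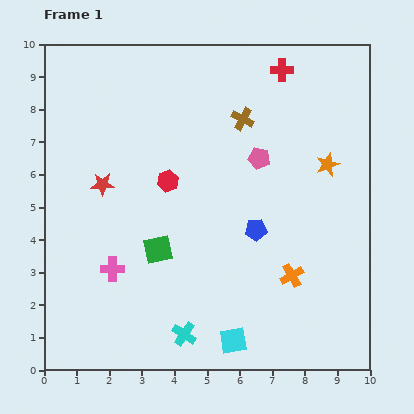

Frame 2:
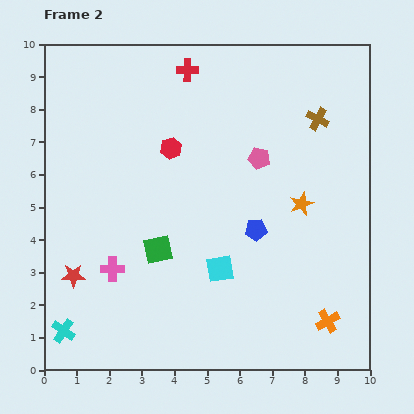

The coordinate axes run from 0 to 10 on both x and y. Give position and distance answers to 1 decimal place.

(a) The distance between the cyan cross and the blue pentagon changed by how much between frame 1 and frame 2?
+2.8

Distance in frame 1: 3.9. Distance in frame 2: 6.7.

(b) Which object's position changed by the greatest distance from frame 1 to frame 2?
the cyan cross

(moved 3.7; next 2.9)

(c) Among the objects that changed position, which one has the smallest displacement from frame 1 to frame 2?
the red hexagon

(moved 1.0)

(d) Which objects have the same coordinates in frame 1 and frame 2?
the green square, the pink cross, the blue pentagon, the pink pentagon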